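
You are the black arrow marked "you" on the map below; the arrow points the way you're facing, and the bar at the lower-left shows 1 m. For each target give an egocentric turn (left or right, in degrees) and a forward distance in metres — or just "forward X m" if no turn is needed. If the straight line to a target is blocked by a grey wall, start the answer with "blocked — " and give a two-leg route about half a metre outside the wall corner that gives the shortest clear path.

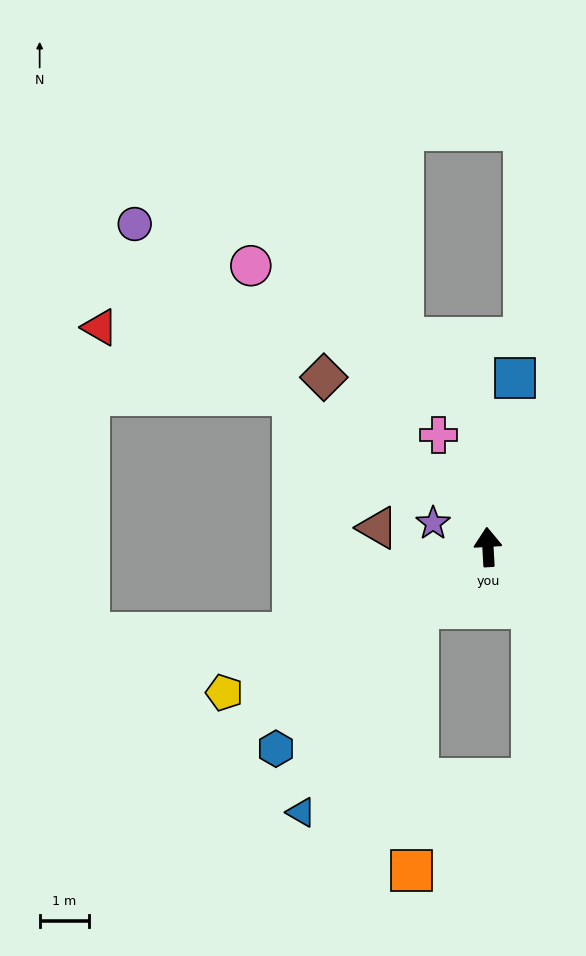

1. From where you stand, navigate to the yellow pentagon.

turn left 116°, forward 6.1 m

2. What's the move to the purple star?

turn left 63°, forward 1.2 m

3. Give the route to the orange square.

blocked — turn left 128°, forward 1.9 m, then turn left 47°, forward 5.3 m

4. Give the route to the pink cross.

turn left 20°, forward 2.5 m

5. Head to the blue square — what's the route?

turn right 12°, forward 3.5 m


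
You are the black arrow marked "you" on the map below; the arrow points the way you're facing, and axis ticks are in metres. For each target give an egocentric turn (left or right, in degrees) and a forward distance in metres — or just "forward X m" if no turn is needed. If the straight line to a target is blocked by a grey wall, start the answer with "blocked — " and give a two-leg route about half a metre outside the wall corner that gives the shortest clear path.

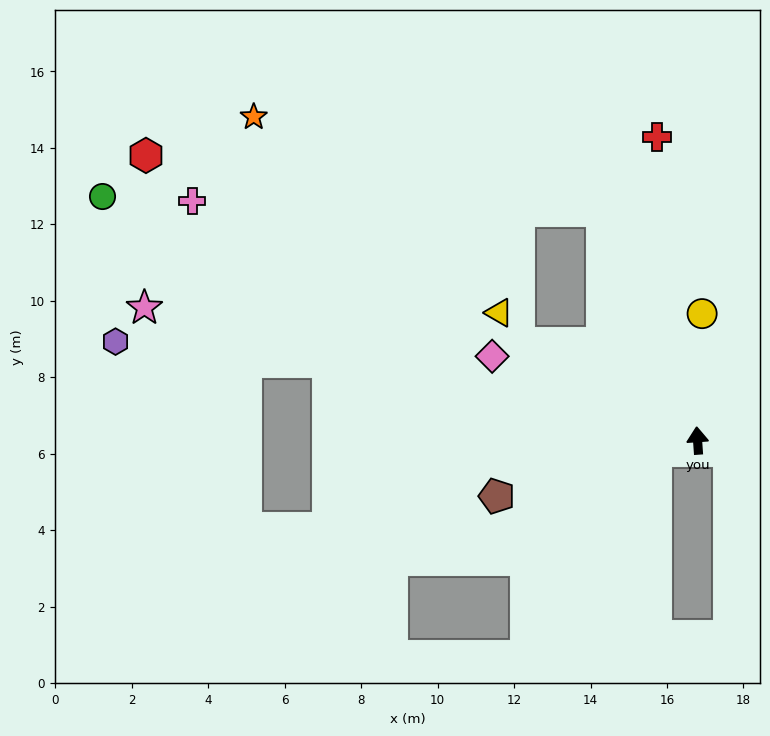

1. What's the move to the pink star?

turn left 73°, forward 14.9 m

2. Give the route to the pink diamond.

turn left 64°, forward 5.8 m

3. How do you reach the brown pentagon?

turn left 102°, forward 5.4 m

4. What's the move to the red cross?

turn left 4°, forward 8.0 m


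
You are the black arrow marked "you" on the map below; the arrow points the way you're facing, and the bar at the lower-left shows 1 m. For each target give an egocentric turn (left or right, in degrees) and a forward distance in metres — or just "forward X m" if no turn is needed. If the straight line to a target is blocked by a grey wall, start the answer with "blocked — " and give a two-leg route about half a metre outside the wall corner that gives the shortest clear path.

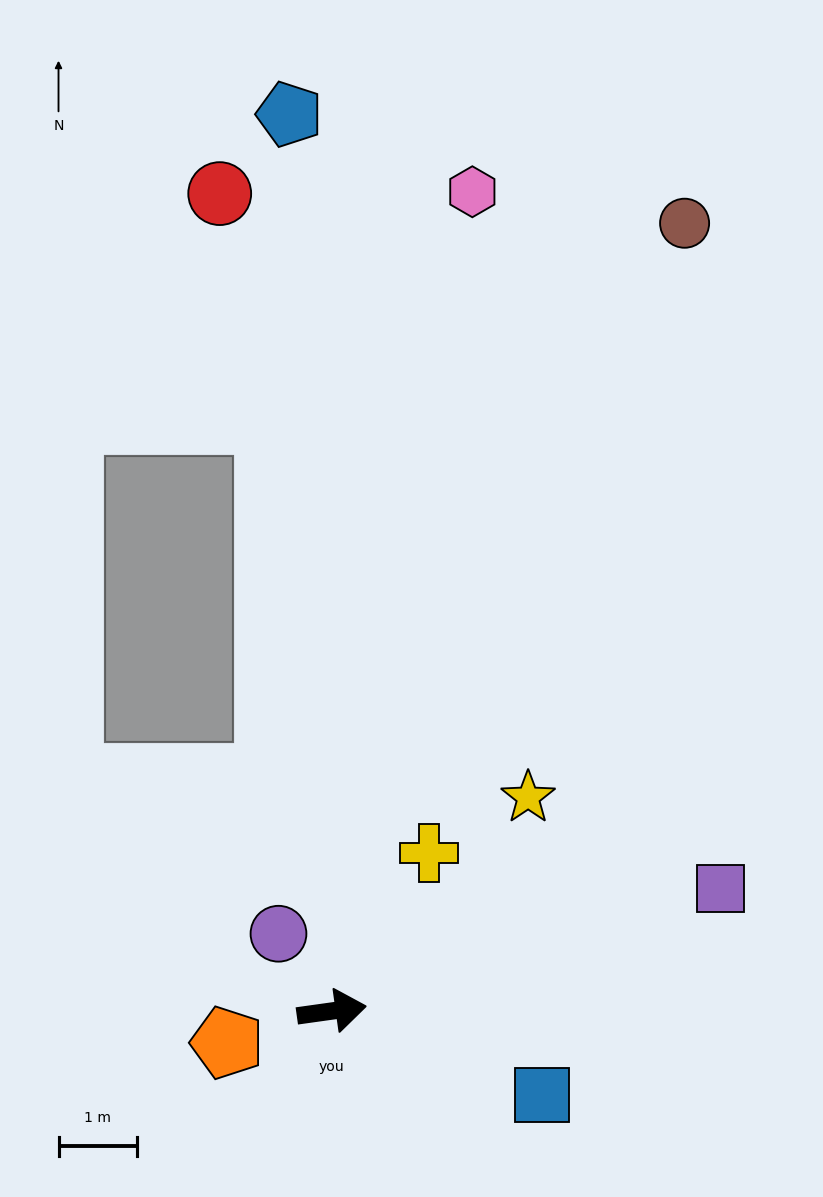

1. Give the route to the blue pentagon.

turn left 85°, forward 11.4 m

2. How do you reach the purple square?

turn left 9°, forward 5.2 m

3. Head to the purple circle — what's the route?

turn left 117°, forward 1.2 m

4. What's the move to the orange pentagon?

turn right 171°, forward 1.4 m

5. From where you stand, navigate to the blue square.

turn right 30°, forward 2.9 m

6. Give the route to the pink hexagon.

turn left 72°, forward 10.5 m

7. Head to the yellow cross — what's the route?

turn left 50°, forward 2.4 m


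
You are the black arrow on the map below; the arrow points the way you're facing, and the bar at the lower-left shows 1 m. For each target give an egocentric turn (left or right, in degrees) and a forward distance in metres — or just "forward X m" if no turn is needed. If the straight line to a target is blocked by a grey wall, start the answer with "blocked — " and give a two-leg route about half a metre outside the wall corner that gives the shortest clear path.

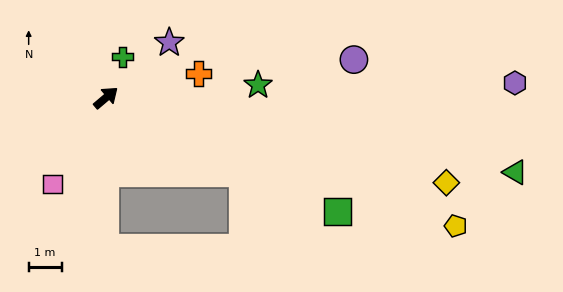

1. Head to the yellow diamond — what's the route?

turn right 54°, forward 10.6 m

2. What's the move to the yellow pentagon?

turn right 60°, forward 11.3 m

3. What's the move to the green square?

turn right 66°, forward 7.8 m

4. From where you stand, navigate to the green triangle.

turn right 51°, forward 12.6 m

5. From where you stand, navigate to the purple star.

forward 2.5 m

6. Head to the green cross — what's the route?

turn left 28°, forward 1.3 m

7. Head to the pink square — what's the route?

turn right 162°, forward 3.1 m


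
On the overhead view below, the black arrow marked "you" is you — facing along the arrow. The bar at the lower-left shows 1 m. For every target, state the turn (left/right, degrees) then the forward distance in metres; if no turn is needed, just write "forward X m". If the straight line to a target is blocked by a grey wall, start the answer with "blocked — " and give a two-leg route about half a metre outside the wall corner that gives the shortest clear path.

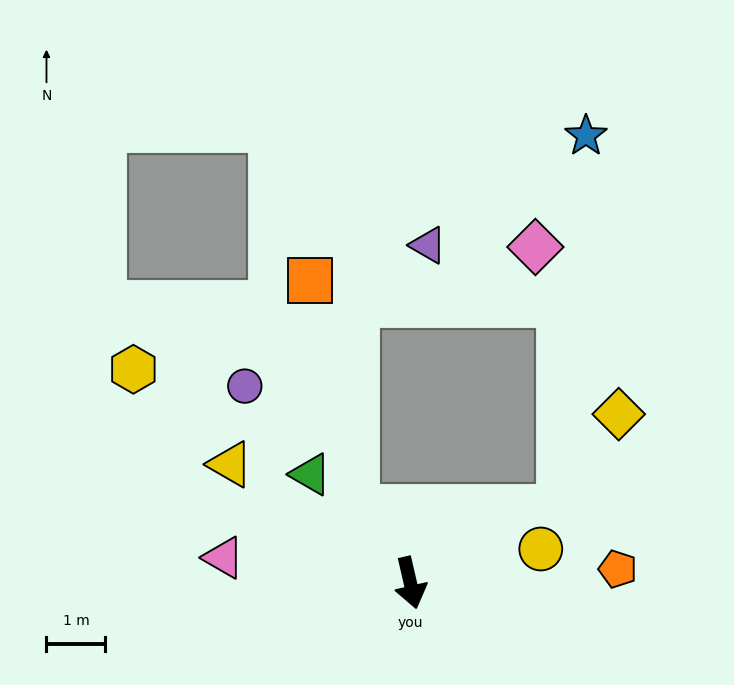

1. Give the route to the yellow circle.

turn left 92°, forward 2.3 m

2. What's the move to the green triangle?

turn right 150°, forward 2.5 m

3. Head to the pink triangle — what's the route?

turn right 111°, forward 3.2 m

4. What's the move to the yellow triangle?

turn right 136°, forward 3.7 m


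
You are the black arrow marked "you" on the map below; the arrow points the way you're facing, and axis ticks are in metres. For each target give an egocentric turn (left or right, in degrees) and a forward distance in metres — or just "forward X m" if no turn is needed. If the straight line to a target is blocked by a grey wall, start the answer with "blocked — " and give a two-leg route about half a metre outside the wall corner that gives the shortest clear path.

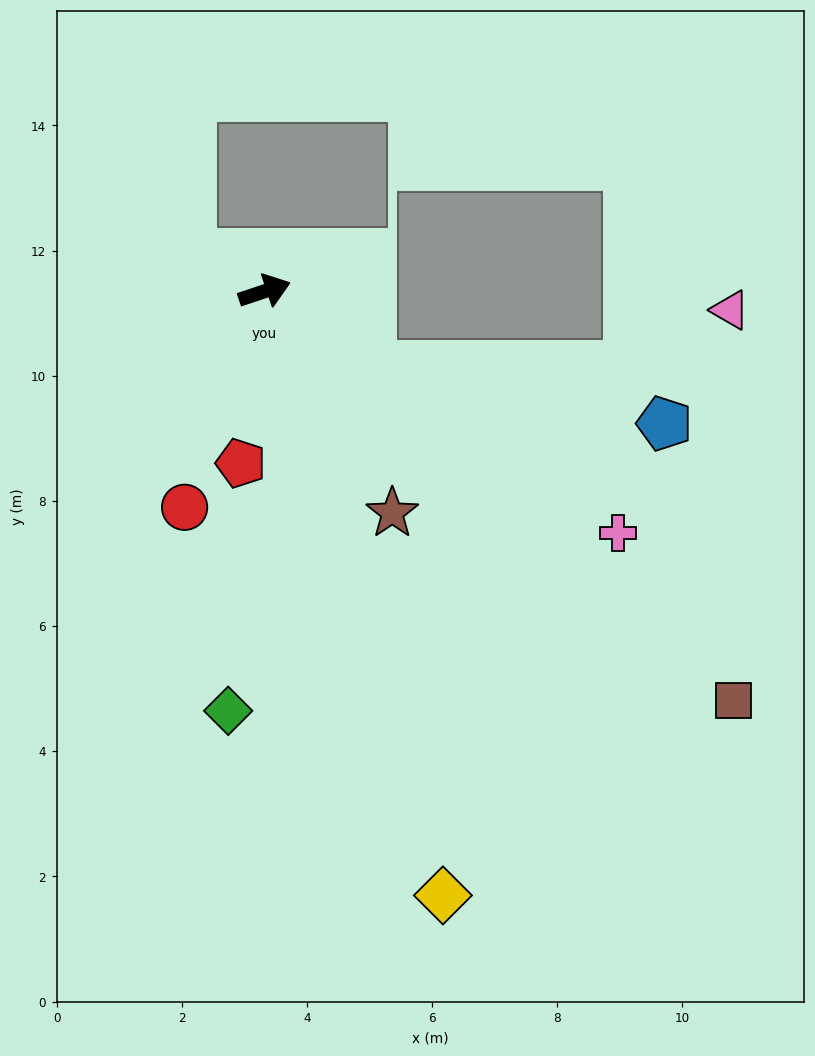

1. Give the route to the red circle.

turn right 129°, forward 3.7 m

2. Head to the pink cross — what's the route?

turn right 53°, forward 6.8 m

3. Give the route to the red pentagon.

turn right 116°, forward 2.8 m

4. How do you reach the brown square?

turn right 60°, forward 9.9 m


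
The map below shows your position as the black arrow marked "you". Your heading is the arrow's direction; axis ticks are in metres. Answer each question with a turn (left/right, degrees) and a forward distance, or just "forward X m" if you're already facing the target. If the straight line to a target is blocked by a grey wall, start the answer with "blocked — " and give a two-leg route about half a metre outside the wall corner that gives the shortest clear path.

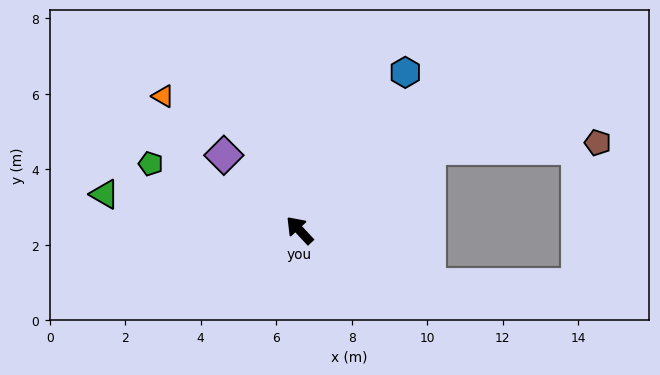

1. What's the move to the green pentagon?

turn left 23°, forward 4.3 m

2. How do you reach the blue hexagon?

turn right 77°, forward 5.0 m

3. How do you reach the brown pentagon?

blocked — turn right 101°, forward 4.1 m, then turn right 30°, forward 4.5 m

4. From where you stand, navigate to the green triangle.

turn left 37°, forward 5.3 m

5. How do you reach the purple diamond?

turn left 2°, forward 2.8 m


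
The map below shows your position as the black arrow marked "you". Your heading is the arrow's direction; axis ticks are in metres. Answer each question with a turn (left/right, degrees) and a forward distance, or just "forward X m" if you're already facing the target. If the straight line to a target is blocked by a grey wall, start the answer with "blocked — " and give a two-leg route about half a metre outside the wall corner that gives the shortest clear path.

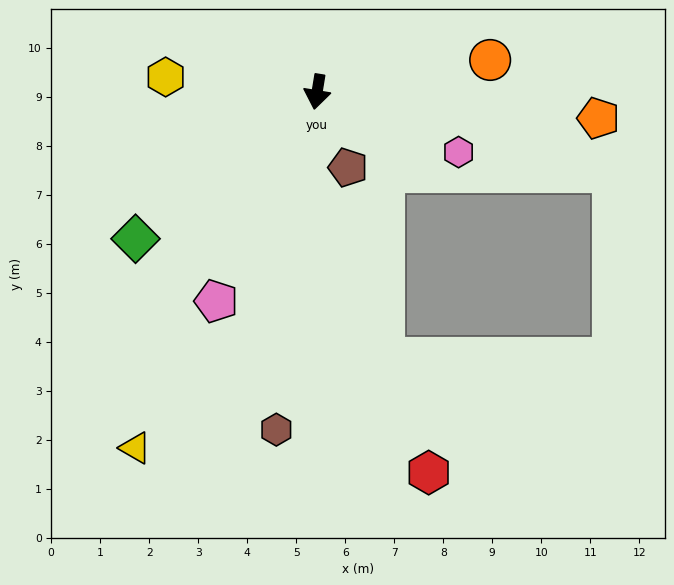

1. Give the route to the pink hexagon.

turn left 76°, forward 3.1 m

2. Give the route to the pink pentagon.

turn right 16°, forward 4.7 m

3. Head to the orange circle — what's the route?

turn left 110°, forward 3.6 m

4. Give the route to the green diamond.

turn right 42°, forward 4.8 m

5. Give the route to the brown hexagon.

turn left 2°, forward 6.9 m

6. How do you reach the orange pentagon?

turn left 94°, forward 5.8 m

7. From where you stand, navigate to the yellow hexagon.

turn right 86°, forward 3.1 m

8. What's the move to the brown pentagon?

turn left 31°, forward 1.7 m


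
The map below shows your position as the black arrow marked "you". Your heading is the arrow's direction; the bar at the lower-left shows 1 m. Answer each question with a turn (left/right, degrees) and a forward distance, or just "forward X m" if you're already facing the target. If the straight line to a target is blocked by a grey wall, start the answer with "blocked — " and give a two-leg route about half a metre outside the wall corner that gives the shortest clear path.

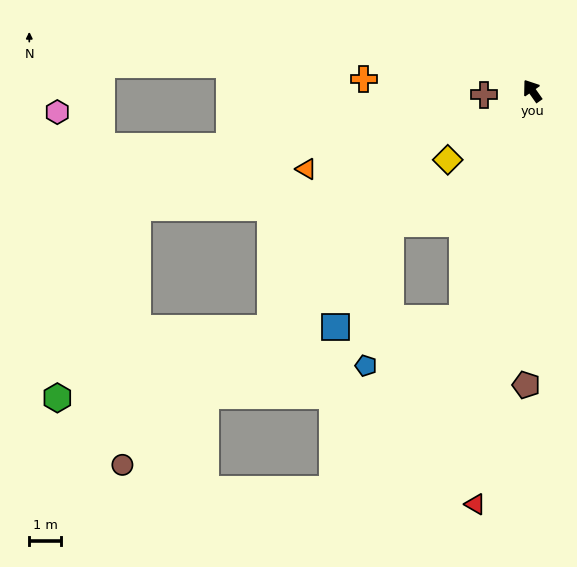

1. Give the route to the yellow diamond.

turn left 94°, forward 3.5 m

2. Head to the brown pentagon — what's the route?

turn left 144°, forward 9.3 m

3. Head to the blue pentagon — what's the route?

blocked — turn left 128°, forward 7.5 m, then turn right 47°, forward 3.4 m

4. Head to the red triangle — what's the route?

turn left 137°, forward 13.2 m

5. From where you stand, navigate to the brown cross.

turn left 59°, forward 1.5 m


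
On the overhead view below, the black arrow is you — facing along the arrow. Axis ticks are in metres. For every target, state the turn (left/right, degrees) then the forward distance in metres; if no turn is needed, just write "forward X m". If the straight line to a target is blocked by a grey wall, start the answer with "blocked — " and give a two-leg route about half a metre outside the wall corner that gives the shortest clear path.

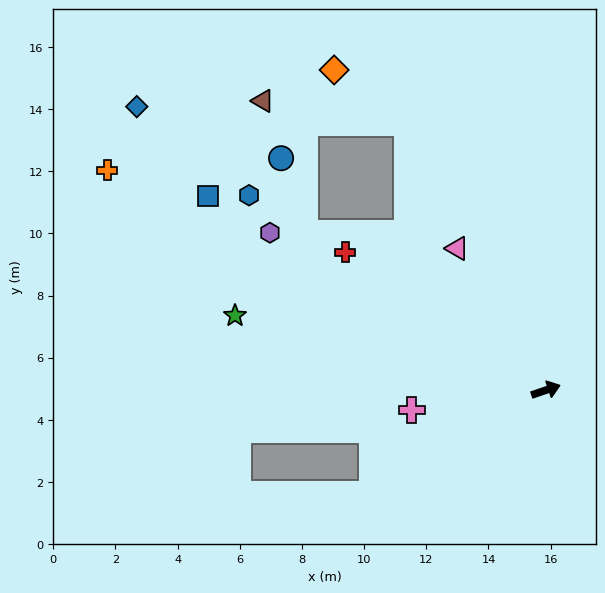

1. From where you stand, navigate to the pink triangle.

turn left 103°, forward 5.4 m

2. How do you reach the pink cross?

turn left 170°, forward 4.4 m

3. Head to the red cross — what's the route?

turn left 127°, forward 7.8 m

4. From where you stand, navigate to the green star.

turn left 148°, forward 10.3 m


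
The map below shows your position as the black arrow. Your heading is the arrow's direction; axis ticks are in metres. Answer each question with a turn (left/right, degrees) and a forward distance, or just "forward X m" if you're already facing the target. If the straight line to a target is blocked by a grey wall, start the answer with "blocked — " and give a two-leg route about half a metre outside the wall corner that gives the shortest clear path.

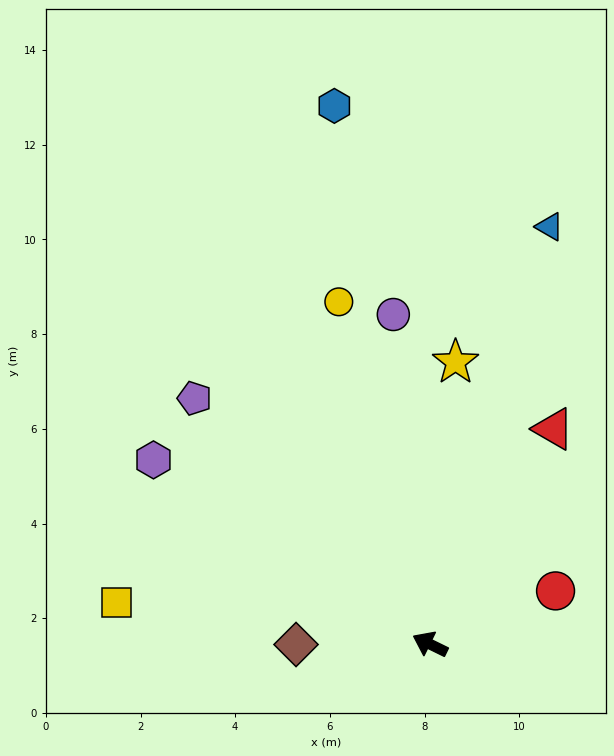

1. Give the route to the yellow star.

turn right 69°, forward 6.0 m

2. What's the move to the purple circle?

turn right 58°, forward 7.0 m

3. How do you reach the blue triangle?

turn right 80°, forward 9.2 m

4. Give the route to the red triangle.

turn right 94°, forward 5.2 m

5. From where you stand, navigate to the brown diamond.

turn left 26°, forward 2.8 m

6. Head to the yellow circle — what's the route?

turn right 49°, forward 7.5 m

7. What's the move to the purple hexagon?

turn right 8°, forward 7.0 m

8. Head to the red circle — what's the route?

turn right 131°, forward 2.9 m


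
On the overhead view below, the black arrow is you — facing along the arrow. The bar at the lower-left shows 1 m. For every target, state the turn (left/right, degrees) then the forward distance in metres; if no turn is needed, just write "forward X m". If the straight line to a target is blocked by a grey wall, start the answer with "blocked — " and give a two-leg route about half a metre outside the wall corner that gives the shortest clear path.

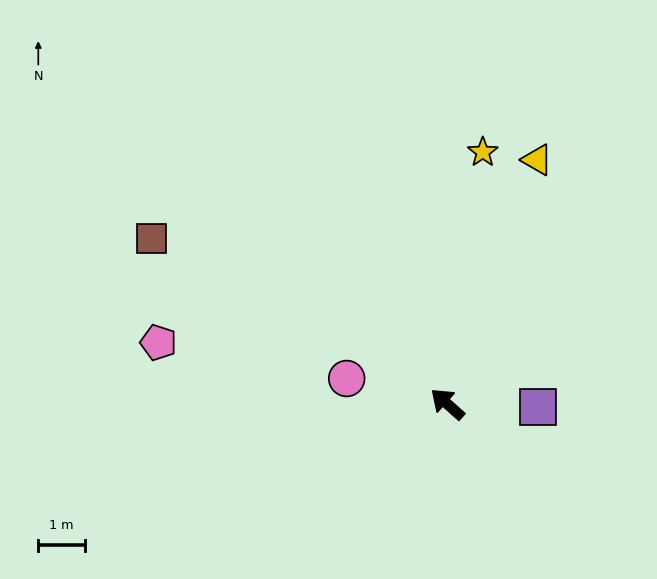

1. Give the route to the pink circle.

turn left 28°, forward 2.2 m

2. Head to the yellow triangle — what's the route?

turn right 68°, forward 5.6 m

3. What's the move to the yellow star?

turn right 56°, forward 5.4 m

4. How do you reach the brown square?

turn left 12°, forward 7.3 m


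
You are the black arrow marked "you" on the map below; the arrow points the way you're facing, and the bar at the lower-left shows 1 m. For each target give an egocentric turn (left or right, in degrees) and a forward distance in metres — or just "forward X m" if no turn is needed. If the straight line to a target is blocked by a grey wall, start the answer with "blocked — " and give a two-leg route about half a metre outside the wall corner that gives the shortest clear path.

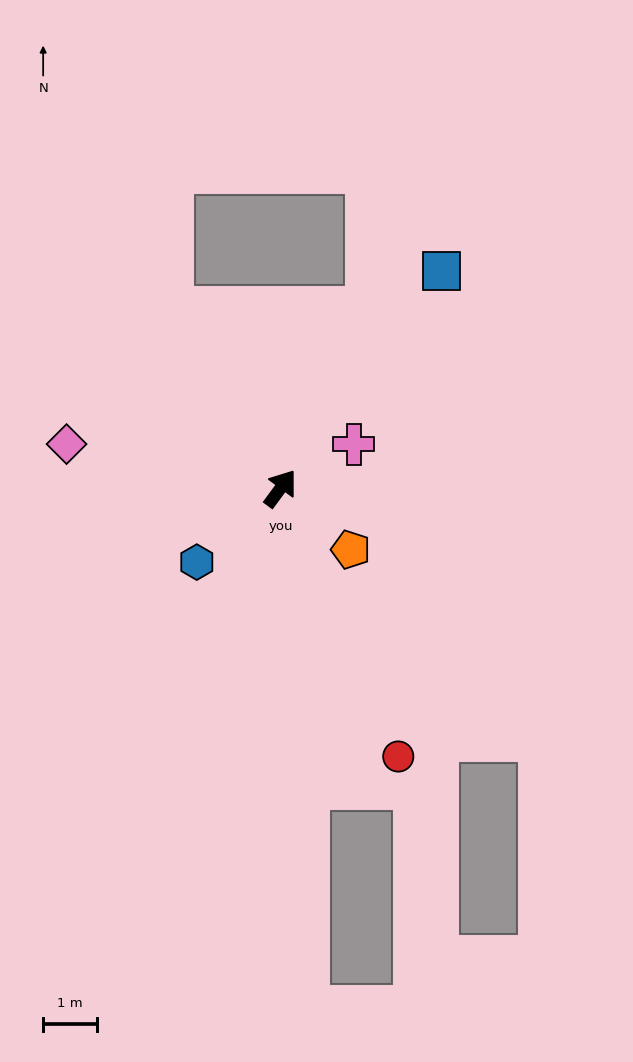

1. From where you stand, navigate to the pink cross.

turn right 22°, forward 1.6 m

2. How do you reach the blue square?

forward 5.0 m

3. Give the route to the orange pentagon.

turn right 95°, forward 1.7 m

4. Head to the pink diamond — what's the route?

turn left 115°, forward 4.0 m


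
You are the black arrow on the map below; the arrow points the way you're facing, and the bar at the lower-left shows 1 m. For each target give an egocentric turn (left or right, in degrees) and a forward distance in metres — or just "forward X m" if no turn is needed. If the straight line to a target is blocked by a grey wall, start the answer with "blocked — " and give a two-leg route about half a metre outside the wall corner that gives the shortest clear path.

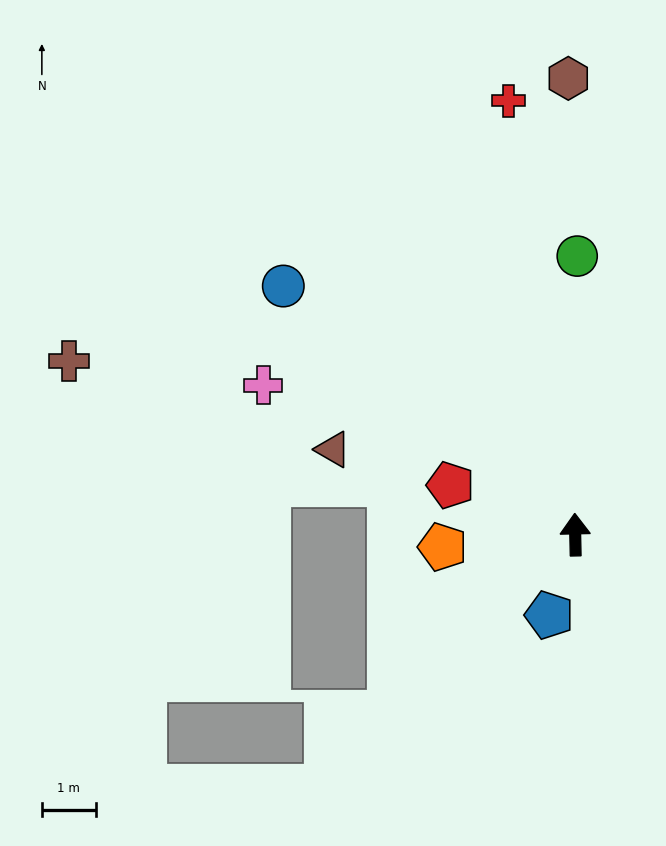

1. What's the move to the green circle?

forward 5.2 m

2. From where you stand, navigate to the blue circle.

turn left 48°, forward 7.1 m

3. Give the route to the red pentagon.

turn left 67°, forward 2.5 m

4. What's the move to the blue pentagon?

turn left 161°, forward 1.6 m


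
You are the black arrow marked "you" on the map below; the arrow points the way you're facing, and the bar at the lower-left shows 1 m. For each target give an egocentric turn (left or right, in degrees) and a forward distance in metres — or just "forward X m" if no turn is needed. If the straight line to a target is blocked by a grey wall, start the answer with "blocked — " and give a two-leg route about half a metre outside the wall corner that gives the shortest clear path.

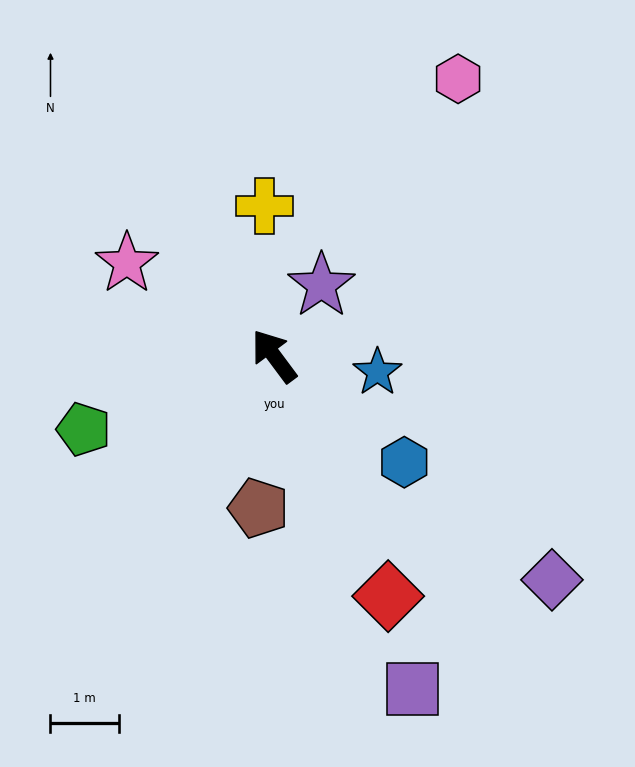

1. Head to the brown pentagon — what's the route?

turn left 138°, forward 2.2 m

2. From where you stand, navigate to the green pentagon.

turn left 74°, forward 3.0 m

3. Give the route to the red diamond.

turn left 169°, forward 3.9 m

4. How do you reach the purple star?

turn right 71°, forward 1.2 m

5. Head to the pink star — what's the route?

turn left 21°, forward 2.5 m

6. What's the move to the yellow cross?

turn right 33°, forward 2.2 m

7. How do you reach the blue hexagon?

turn right 166°, forward 2.5 m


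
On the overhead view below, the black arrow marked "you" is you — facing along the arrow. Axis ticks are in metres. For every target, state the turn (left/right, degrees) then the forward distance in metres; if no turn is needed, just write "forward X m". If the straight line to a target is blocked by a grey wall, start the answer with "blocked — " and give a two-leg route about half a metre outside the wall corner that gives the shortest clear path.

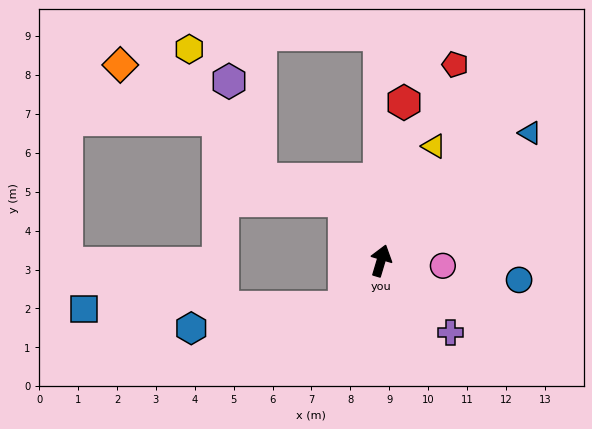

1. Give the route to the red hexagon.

turn left 8°, forward 4.1 m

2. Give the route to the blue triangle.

turn right 33°, forward 5.0 m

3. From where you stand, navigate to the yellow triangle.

turn right 8°, forward 3.2 m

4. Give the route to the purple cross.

turn right 119°, forward 2.6 m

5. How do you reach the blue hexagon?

blocked — turn left 159°, forward 1.5 m, then turn right 45°, forward 4.0 m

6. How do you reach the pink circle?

turn right 78°, forward 1.6 m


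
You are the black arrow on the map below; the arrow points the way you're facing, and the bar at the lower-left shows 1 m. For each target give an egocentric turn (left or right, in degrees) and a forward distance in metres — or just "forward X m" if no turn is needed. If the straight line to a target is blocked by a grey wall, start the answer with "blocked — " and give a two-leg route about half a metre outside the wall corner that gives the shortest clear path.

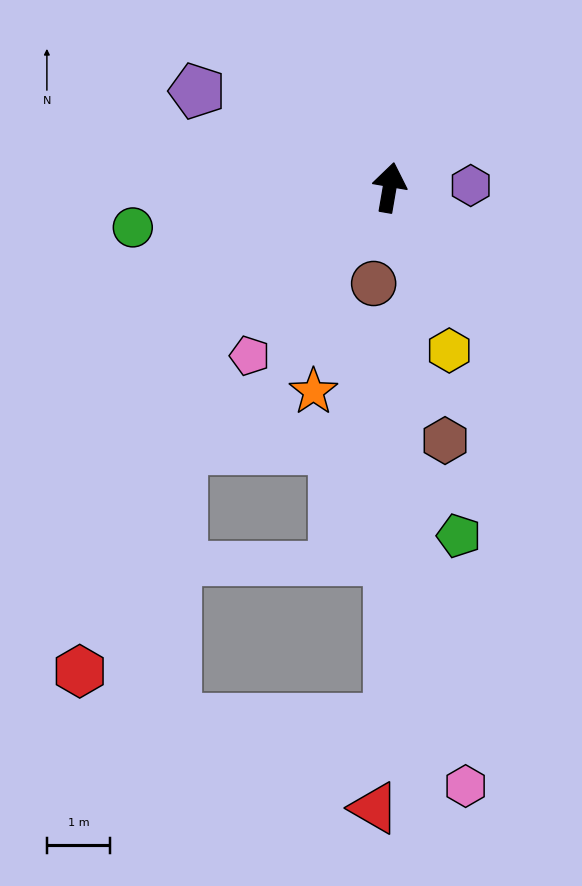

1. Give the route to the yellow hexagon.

turn right 150°, forward 2.7 m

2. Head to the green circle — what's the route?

turn left 109°, forward 4.1 m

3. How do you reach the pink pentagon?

turn left 150°, forward 3.5 m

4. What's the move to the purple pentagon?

turn left 73°, forward 3.4 m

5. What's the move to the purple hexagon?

turn right 79°, forward 1.3 m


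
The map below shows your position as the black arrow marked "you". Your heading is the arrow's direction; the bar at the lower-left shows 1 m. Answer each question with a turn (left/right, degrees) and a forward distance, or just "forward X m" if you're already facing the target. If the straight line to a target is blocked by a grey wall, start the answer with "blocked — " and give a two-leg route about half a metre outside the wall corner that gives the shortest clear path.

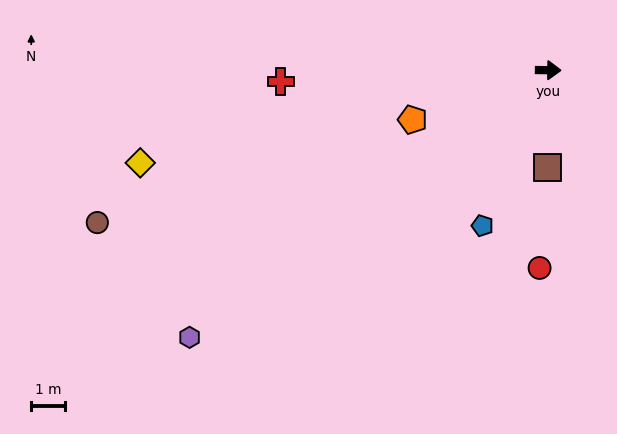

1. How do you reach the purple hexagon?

turn right 143°, forward 13.3 m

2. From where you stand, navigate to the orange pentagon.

turn right 159°, forward 4.3 m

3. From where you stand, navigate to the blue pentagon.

turn right 112°, forward 5.0 m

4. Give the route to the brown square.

turn right 90°, forward 2.9 m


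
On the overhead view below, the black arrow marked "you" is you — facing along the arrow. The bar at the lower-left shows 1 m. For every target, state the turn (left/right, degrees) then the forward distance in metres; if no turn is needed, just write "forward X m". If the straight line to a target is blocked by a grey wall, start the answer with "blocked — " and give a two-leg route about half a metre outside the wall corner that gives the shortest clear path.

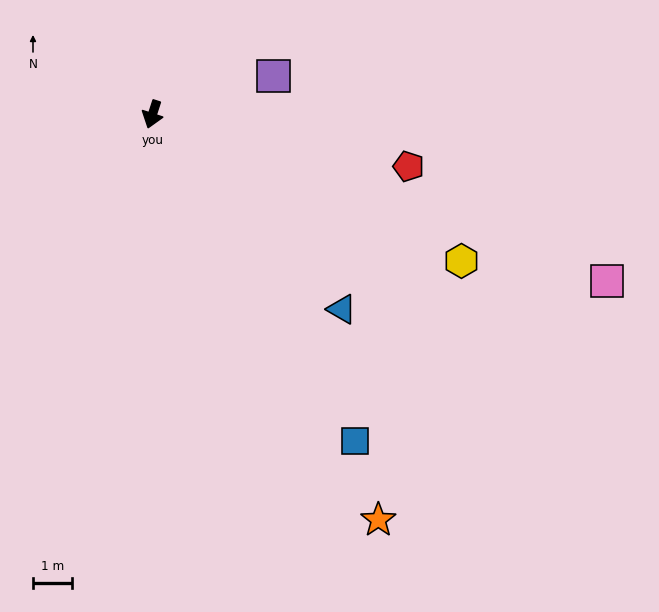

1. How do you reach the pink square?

turn left 88°, forward 12.4 m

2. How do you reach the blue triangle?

turn left 62°, forward 7.0 m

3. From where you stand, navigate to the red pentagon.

turn left 96°, forward 6.7 m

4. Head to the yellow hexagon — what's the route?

turn left 83°, forward 8.8 m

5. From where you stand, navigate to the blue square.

turn left 50°, forward 9.9 m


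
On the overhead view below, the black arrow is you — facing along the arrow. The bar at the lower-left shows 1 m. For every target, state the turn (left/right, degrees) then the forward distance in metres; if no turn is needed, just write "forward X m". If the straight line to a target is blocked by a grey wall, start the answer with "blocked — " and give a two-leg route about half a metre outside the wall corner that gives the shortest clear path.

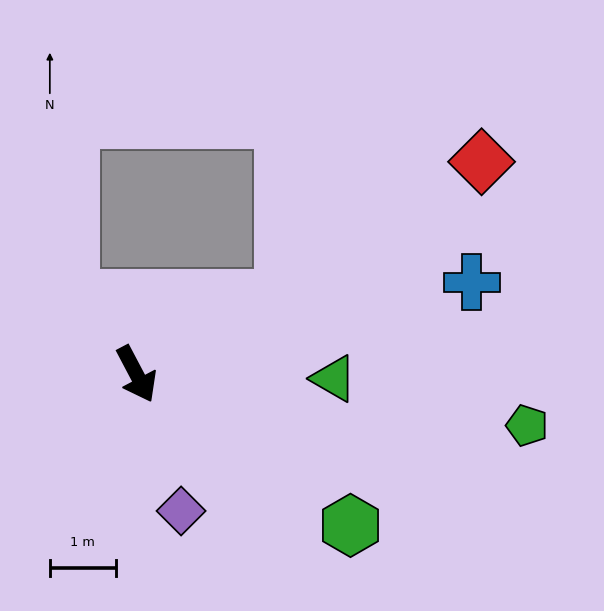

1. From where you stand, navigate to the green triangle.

turn left 61°, forward 3.0 m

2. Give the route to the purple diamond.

turn right 10°, forward 2.2 m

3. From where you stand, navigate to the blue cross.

turn left 78°, forward 5.3 m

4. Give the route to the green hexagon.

turn left 27°, forward 4.0 m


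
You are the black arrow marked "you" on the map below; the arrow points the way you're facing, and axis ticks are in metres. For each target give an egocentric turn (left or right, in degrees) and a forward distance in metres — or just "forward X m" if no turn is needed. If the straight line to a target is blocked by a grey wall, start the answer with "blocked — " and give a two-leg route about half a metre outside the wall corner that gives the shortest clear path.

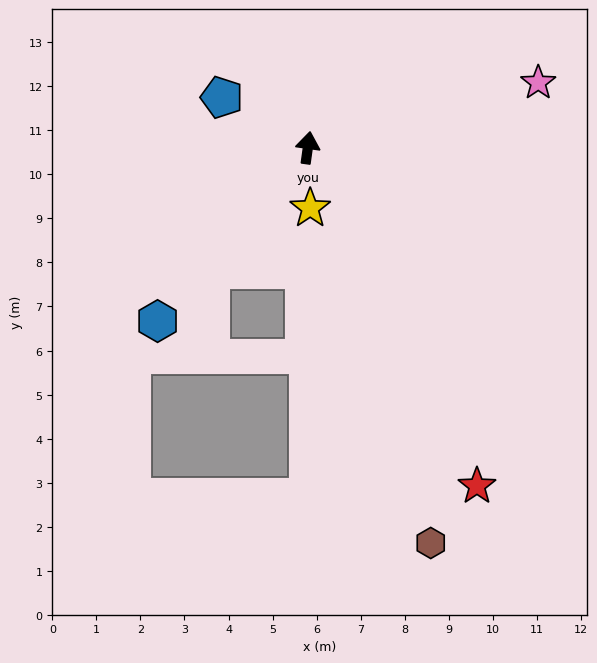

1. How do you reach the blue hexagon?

turn left 147°, forward 5.2 m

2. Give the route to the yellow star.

turn right 170°, forward 1.4 m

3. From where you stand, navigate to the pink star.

turn right 66°, forward 5.4 m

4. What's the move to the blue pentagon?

turn left 68°, forward 2.3 m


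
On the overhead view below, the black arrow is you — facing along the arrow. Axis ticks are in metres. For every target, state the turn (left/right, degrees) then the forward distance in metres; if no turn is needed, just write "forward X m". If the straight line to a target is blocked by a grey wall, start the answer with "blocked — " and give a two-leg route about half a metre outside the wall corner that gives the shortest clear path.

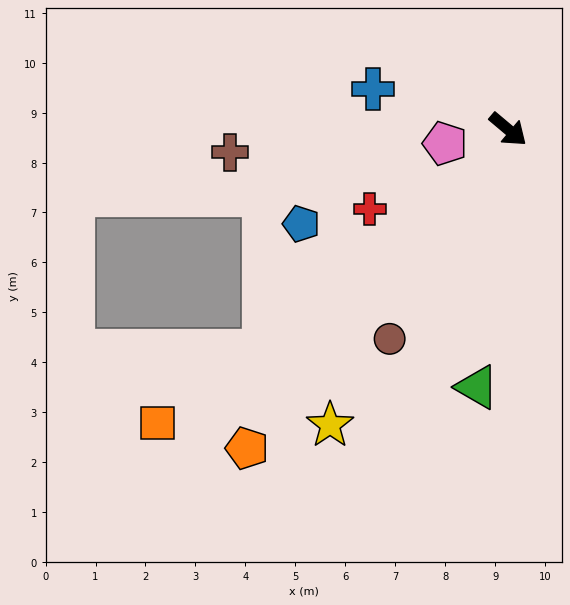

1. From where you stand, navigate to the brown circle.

turn right 79°, forward 4.8 m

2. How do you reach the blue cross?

turn right 157°, forward 2.8 m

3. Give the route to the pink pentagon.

turn right 127°, forward 1.3 m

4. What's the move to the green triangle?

turn right 57°, forward 5.2 m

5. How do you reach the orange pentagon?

turn right 89°, forward 8.2 m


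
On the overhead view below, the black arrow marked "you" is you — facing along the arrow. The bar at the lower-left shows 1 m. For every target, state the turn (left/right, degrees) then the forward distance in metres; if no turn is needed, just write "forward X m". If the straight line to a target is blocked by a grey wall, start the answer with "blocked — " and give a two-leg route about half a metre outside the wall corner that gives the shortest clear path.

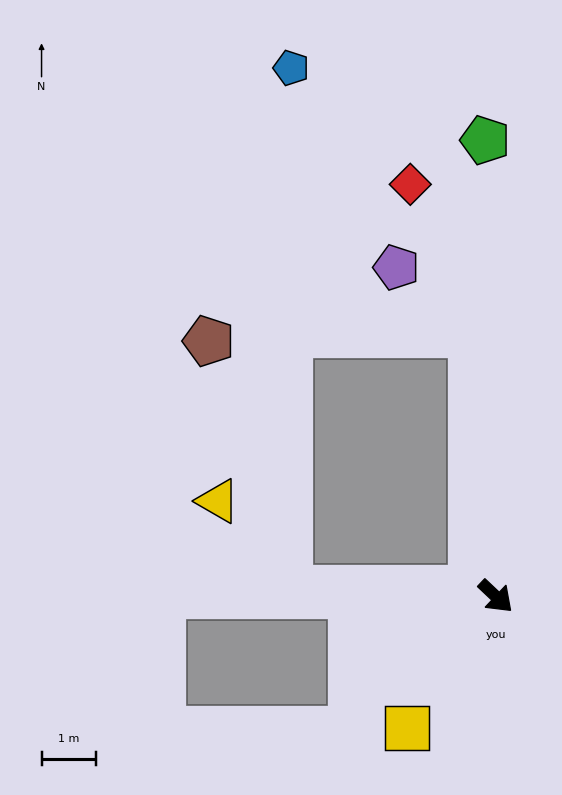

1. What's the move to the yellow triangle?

blocked — turn right 139°, forward 3.8 m, then turn right 49°, forward 2.1 m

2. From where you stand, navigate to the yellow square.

turn right 81°, forward 2.9 m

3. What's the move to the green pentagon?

turn left 135°, forward 8.4 m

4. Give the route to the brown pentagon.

blocked — turn right 139°, forward 3.8 m, then turn right 70°, forward 4.8 m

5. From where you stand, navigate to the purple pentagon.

blocked — turn left 139°, forward 4.8 m, then turn left 43°, forward 1.9 m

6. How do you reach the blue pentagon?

blocked — turn right 139°, forward 3.8 m, then turn right 88°, forward 9.6 m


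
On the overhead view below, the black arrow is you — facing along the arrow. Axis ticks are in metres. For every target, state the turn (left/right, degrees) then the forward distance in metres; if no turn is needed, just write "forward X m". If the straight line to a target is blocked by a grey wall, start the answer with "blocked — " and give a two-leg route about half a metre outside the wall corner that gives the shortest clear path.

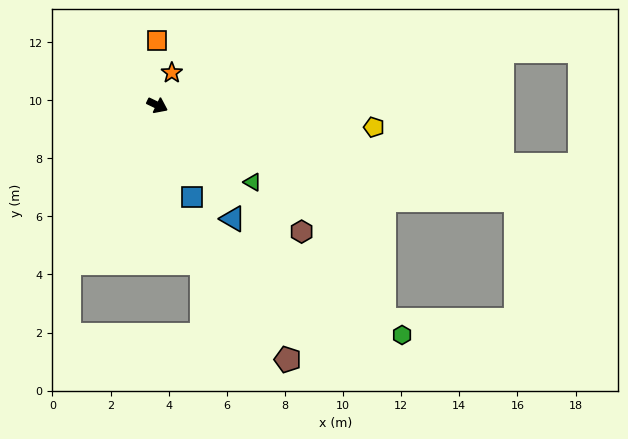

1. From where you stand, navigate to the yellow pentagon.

turn left 20°, forward 7.5 m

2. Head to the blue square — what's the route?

turn right 43°, forward 3.4 m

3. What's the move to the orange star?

turn left 92°, forward 1.2 m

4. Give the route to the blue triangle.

turn right 31°, forward 4.7 m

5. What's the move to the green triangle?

turn right 13°, forward 4.2 m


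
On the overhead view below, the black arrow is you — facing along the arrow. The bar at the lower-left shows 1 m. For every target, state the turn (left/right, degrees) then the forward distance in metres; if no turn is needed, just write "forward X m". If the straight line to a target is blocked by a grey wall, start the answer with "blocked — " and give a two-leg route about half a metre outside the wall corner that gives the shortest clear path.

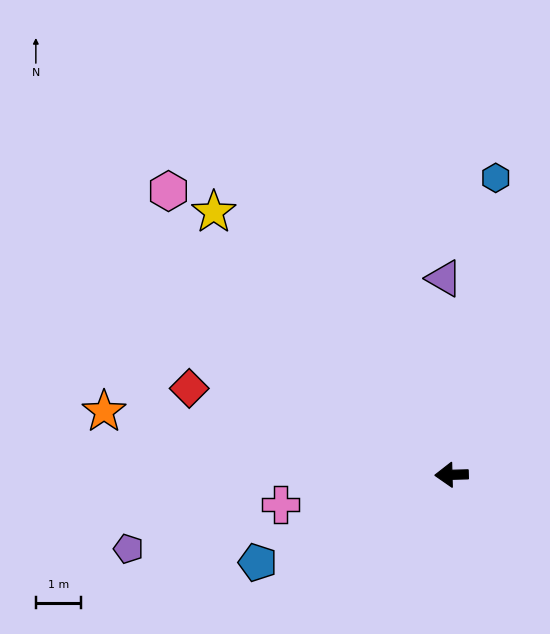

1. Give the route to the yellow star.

turn right 49°, forward 7.9 m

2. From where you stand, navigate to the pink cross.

turn left 8°, forward 3.9 m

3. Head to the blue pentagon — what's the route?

turn left 23°, forward 4.7 m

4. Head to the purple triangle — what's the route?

turn right 89°, forward 4.4 m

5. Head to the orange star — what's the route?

turn right 12°, forward 7.8 m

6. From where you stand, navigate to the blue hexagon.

turn right 100°, forward 6.7 m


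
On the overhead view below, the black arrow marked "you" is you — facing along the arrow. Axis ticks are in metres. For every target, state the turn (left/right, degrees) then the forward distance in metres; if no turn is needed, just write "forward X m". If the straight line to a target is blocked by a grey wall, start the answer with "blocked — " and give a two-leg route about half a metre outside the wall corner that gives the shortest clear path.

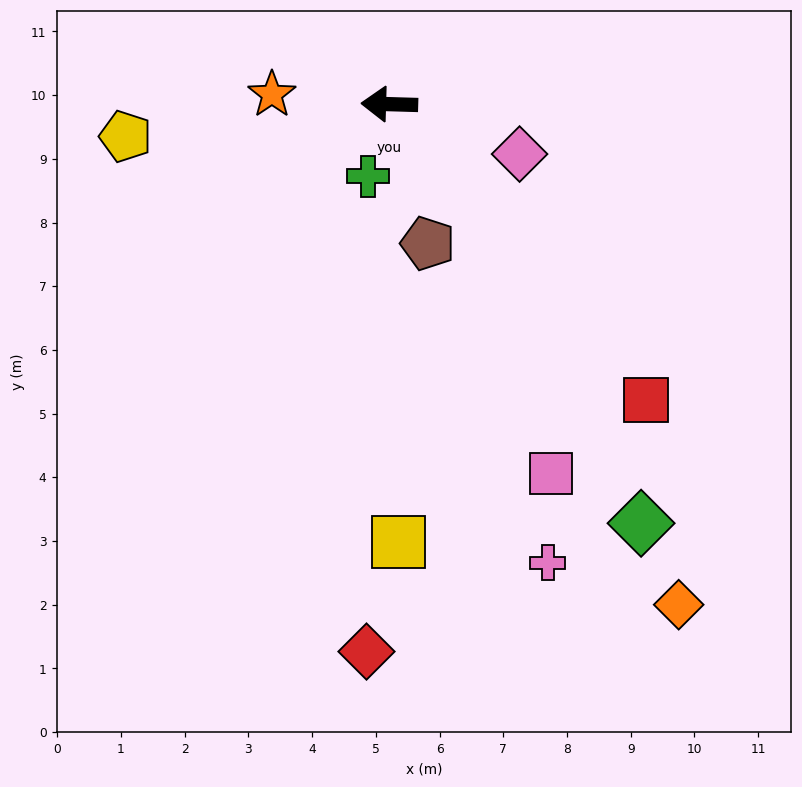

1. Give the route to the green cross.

turn left 75°, forward 1.2 m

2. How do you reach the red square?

turn left 133°, forward 6.2 m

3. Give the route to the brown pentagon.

turn left 107°, forward 2.3 m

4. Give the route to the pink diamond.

turn left 161°, forward 2.2 m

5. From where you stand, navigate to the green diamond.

turn left 123°, forward 7.7 m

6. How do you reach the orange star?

turn right 3°, forward 1.8 m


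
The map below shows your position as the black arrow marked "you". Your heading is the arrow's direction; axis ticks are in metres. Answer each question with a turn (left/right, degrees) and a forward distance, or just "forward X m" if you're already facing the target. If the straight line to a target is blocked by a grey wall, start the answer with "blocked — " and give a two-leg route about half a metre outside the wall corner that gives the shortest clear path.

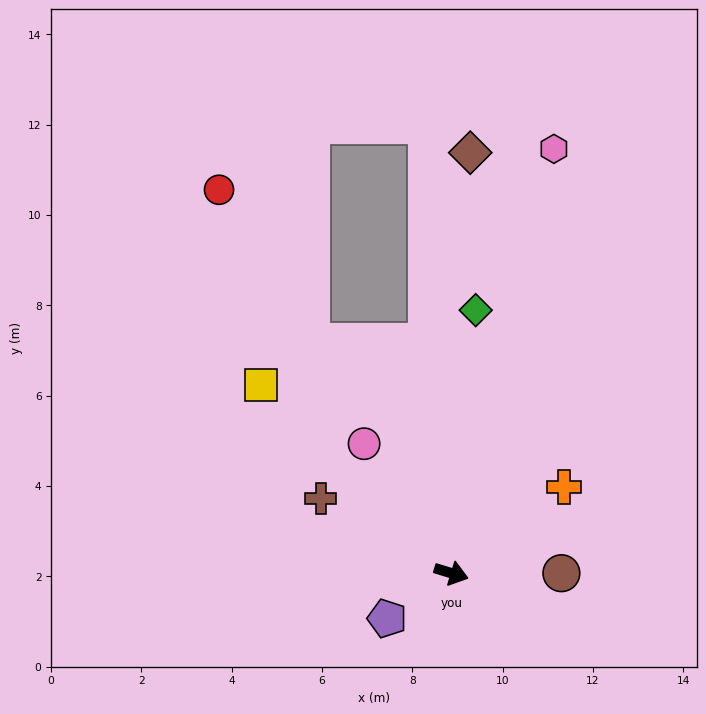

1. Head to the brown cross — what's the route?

turn left 167°, forward 3.3 m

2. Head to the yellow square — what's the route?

turn left 152°, forward 5.9 m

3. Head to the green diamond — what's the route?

turn left 102°, forward 5.8 m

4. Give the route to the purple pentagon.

turn right 128°, forward 1.7 m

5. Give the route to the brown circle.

turn left 17°, forward 2.4 m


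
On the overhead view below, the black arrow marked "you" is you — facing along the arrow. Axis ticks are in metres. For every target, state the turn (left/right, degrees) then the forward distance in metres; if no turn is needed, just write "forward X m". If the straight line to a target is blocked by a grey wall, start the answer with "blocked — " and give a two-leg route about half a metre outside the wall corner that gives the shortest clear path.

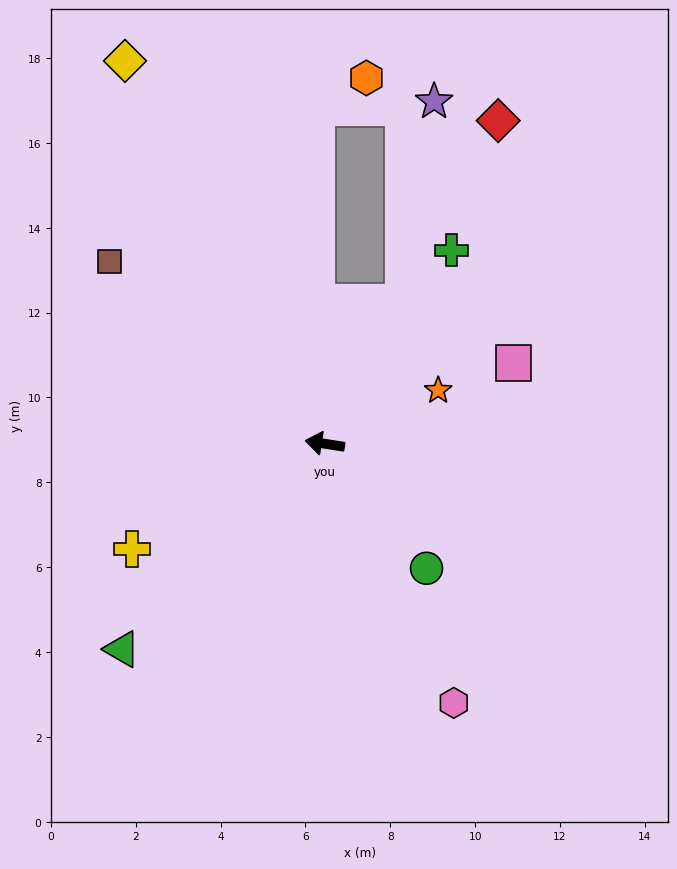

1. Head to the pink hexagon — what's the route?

turn left 125°, forward 6.8 m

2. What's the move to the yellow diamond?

turn right 53°, forward 10.2 m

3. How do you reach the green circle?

turn left 138°, forward 3.8 m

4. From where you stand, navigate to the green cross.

turn right 114°, forward 5.5 m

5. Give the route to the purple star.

blocked — turn right 110°, forward 3.8 m, then turn left 20°, forward 4.8 m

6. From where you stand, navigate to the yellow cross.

turn left 38°, forward 5.2 m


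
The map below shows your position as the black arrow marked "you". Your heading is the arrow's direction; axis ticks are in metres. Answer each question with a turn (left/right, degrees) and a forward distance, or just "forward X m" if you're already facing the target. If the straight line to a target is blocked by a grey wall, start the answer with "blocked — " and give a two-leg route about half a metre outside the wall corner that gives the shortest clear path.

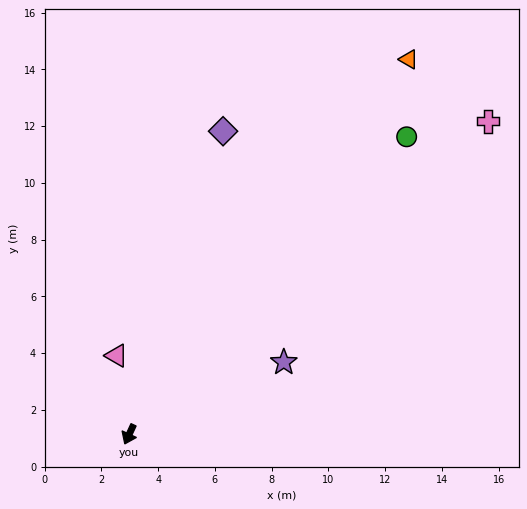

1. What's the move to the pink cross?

turn left 156°, forward 16.8 m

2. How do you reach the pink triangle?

turn right 146°, forward 2.8 m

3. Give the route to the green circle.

turn left 162°, forward 14.3 m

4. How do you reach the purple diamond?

turn right 173°, forward 11.2 m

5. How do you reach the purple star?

turn left 140°, forward 6.0 m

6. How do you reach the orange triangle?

turn left 168°, forward 16.5 m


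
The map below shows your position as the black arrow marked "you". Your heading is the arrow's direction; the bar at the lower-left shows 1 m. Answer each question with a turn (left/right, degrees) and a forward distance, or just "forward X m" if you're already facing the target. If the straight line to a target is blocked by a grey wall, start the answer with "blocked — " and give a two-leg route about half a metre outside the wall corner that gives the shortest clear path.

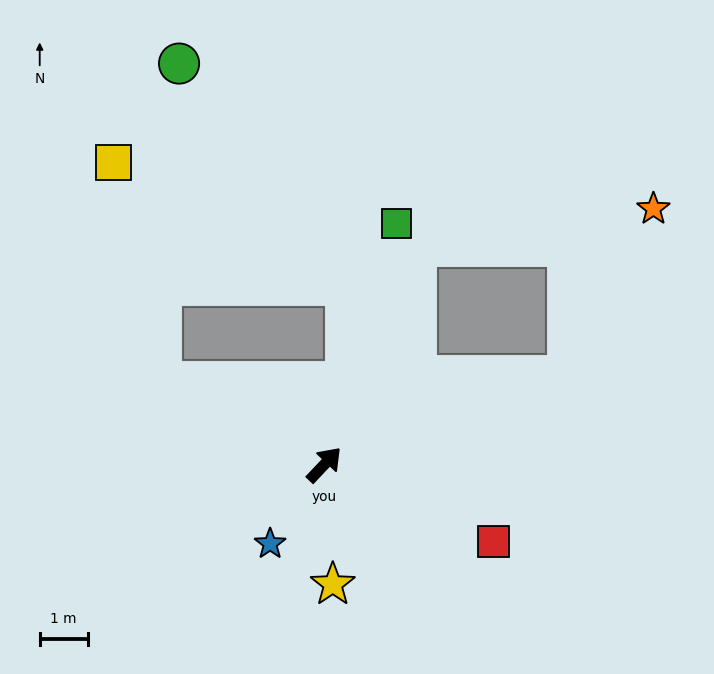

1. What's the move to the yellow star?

turn right 133°, forward 2.5 m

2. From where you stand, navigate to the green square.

turn left 27°, forward 5.3 m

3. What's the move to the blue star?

turn right 171°, forward 2.0 m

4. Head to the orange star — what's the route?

blocked — turn right 26°, forward 5.4 m, then turn left 42°, forward 3.9 m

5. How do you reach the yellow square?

blocked — turn left 106°, forward 3.8 m, then turn right 50°, forward 4.7 m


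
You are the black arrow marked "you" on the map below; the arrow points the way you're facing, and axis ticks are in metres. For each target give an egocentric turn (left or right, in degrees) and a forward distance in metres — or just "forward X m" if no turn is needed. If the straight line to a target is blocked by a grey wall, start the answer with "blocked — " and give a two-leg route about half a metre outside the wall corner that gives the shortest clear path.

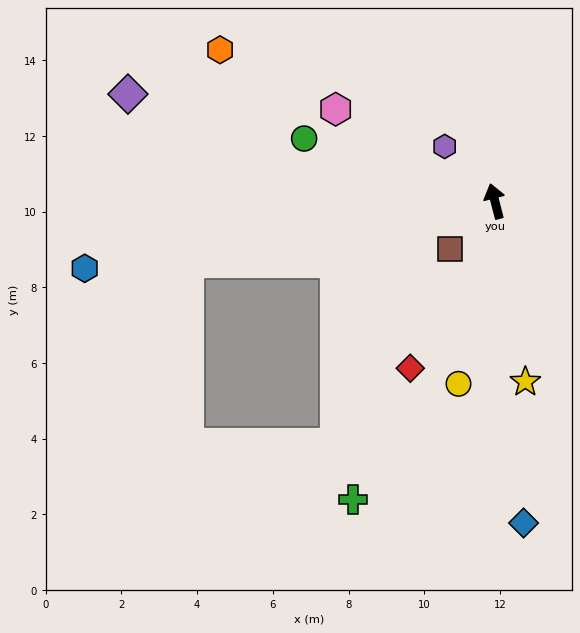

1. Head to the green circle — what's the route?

turn left 57°, forward 5.3 m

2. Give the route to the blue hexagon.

turn left 85°, forward 11.0 m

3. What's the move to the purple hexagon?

turn left 28°, forward 2.0 m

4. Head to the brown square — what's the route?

turn left 122°, forward 1.7 m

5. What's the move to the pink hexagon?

turn left 45°, forward 4.9 m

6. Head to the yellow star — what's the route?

turn left 175°, forward 4.8 m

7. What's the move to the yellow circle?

turn left 154°, forward 4.9 m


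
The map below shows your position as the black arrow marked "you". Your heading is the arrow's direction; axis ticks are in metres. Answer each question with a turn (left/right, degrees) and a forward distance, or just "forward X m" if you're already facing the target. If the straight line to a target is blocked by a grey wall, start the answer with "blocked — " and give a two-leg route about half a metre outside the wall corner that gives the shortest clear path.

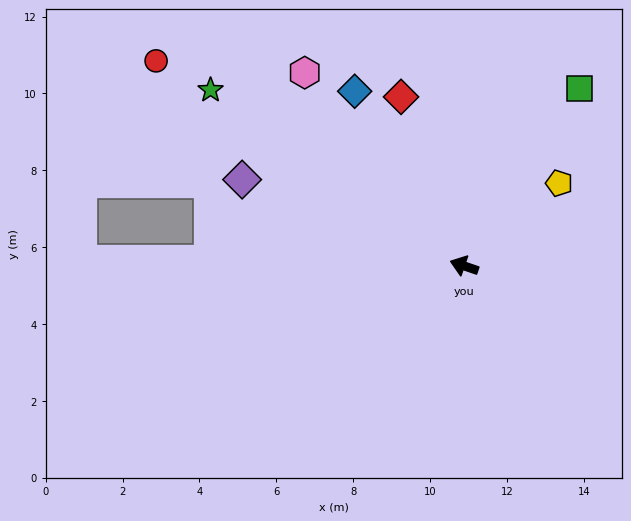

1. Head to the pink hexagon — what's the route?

turn right 32°, forward 6.5 m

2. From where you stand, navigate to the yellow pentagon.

turn right 120°, forward 3.3 m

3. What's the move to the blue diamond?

turn right 39°, forward 5.4 m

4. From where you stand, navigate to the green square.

turn right 104°, forward 5.5 m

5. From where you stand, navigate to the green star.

turn right 16°, forward 8.0 m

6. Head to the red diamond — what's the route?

turn right 51°, forward 4.7 m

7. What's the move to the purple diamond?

turn right 2°, forward 6.2 m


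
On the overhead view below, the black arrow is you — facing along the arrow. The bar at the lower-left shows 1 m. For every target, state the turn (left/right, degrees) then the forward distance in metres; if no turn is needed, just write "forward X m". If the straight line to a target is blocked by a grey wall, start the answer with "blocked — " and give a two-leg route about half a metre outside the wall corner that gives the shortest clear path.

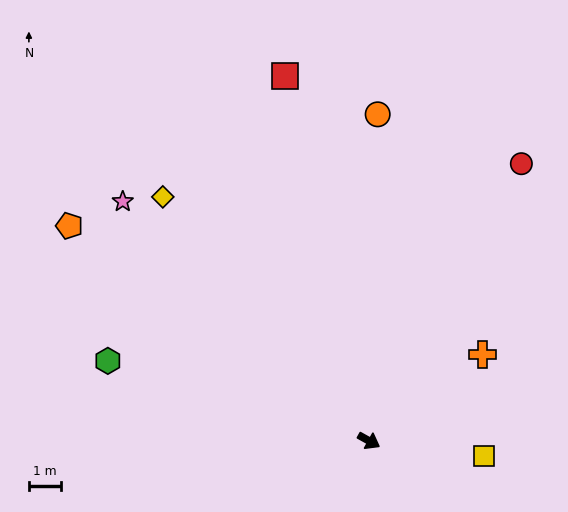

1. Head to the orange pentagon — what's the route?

turn left 173°, forward 11.6 m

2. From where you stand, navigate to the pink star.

turn left 165°, forward 10.8 m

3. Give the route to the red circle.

turn left 90°, forward 10.0 m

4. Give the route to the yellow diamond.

turn left 159°, forward 10.1 m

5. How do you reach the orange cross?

turn left 67°, forward 4.5 m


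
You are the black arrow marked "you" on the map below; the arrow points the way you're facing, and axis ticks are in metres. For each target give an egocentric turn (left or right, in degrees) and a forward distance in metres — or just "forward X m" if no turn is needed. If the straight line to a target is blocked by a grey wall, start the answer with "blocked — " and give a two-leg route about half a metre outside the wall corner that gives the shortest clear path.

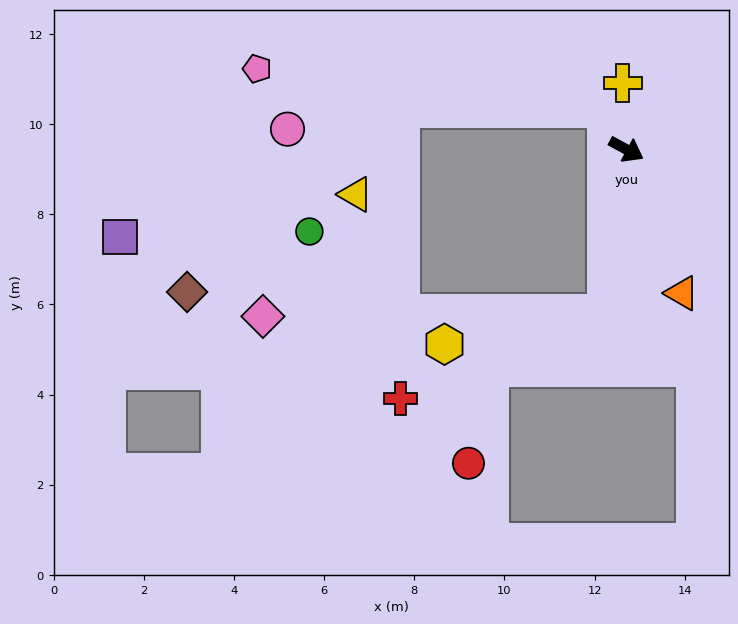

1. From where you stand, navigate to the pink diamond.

blocked — turn right 68°, forward 3.7 m, then turn right 83°, forward 7.6 m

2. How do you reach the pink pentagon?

blocked — turn left 145°, forward 1.0 m, then turn left 57°, forward 7.8 m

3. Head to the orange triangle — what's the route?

turn right 40°, forward 3.4 m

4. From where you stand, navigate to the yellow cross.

turn left 122°, forward 1.5 m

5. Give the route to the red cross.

blocked — turn right 68°, forward 3.7 m, then turn right 61°, forward 5.0 m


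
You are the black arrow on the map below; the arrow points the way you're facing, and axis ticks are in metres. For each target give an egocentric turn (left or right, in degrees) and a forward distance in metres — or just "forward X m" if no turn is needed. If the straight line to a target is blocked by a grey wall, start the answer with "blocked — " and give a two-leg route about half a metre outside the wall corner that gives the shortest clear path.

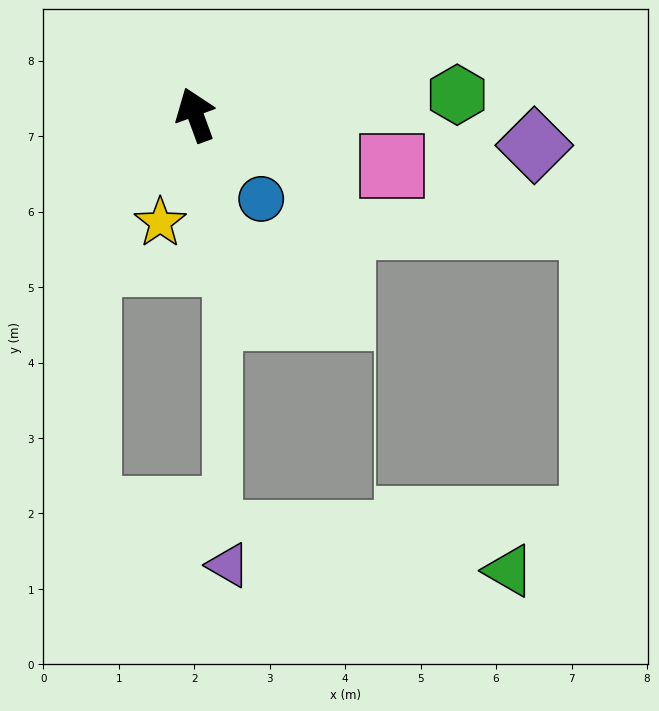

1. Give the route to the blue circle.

turn right 162°, forward 1.4 m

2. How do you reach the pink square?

turn right 125°, forward 2.7 m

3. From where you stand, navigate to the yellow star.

turn left 142°, forward 1.5 m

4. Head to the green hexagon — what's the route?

turn right 106°, forward 3.5 m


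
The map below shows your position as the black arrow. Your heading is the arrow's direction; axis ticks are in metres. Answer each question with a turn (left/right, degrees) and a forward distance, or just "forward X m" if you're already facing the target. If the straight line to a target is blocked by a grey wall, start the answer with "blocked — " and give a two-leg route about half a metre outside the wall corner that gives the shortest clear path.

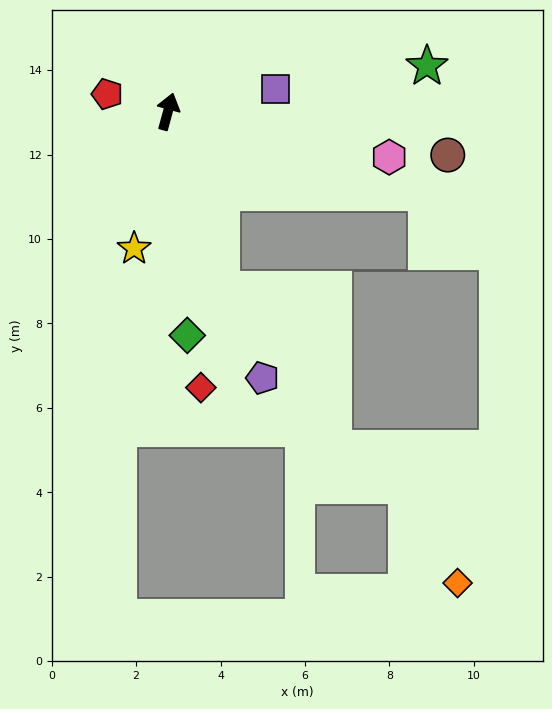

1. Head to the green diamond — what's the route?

turn right 160°, forward 5.3 m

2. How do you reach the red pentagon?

turn left 89°, forward 1.5 m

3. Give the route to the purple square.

turn right 63°, forward 2.6 m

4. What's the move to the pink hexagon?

turn right 86°, forward 5.4 m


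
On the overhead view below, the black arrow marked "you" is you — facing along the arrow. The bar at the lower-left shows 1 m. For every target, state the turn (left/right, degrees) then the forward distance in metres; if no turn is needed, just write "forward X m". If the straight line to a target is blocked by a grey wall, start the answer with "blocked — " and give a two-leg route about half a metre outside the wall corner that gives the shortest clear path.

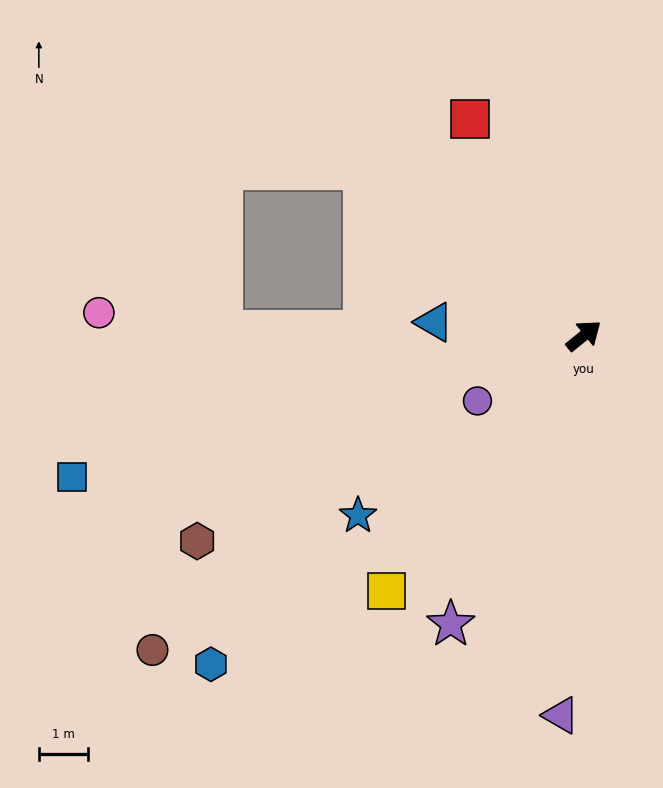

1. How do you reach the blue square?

turn left 156°, forward 10.8 m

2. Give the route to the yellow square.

turn right 167°, forward 6.6 m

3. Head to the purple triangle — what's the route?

turn right 132°, forward 7.8 m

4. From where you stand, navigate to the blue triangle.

turn left 136°, forward 3.1 m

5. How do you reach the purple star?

turn right 154°, forward 6.5 m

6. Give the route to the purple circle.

turn left 173°, forward 2.5 m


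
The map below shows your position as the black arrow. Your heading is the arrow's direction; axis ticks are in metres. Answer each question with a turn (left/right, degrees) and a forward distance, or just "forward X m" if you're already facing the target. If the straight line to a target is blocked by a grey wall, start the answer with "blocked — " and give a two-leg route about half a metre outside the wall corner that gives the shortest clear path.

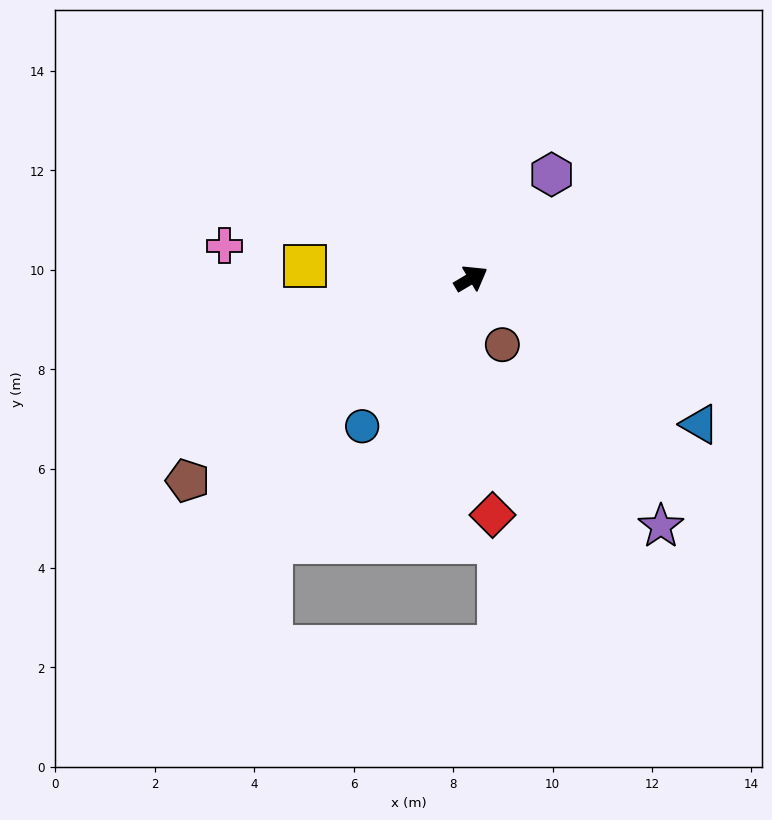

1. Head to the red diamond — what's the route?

turn right 115°, forward 4.8 m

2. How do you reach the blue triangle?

turn right 63°, forward 5.5 m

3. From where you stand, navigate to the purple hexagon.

turn left 22°, forward 2.6 m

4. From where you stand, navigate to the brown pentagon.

turn right 175°, forward 7.0 m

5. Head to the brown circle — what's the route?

turn right 95°, forward 1.5 m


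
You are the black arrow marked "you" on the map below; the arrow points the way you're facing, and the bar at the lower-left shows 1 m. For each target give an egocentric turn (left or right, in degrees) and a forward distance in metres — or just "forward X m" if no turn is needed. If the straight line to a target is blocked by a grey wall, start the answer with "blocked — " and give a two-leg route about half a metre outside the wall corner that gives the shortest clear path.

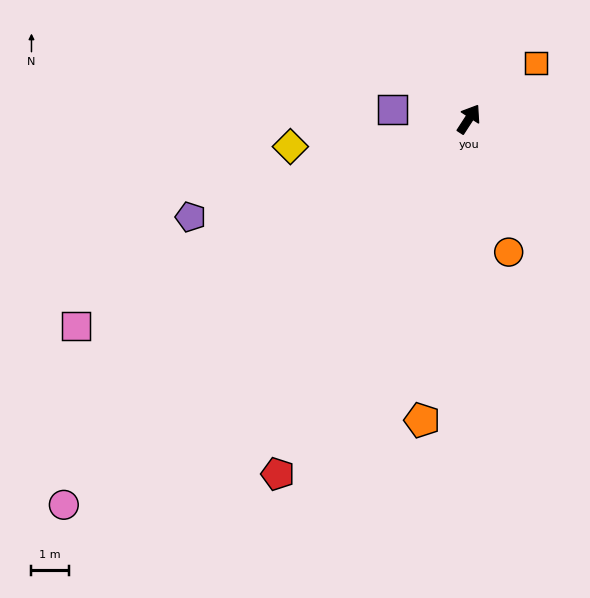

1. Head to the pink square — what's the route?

turn left 151°, forward 11.8 m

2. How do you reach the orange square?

turn right 17°, forward 2.3 m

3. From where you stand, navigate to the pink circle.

turn left 167°, forward 14.9 m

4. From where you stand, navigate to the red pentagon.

turn right 175°, forward 10.8 m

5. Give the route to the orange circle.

turn right 130°, forward 3.7 m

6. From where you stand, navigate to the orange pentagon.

turn right 156°, forward 8.1 m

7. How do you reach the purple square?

turn left 116°, forward 2.0 m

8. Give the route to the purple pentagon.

turn left 142°, forward 7.9 m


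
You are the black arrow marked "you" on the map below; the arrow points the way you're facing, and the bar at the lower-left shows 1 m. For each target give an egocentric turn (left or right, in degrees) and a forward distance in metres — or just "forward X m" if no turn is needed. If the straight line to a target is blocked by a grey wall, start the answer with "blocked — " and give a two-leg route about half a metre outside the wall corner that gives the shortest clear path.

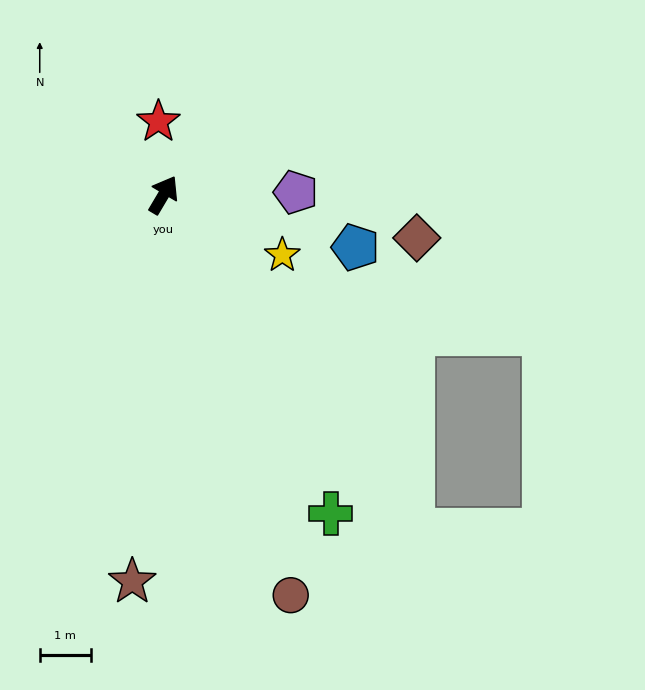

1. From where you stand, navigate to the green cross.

turn right 122°, forward 7.0 m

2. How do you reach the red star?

turn left 35°, forward 1.4 m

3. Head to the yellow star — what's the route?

turn right 86°, forward 2.6 m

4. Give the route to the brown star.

turn right 154°, forward 7.6 m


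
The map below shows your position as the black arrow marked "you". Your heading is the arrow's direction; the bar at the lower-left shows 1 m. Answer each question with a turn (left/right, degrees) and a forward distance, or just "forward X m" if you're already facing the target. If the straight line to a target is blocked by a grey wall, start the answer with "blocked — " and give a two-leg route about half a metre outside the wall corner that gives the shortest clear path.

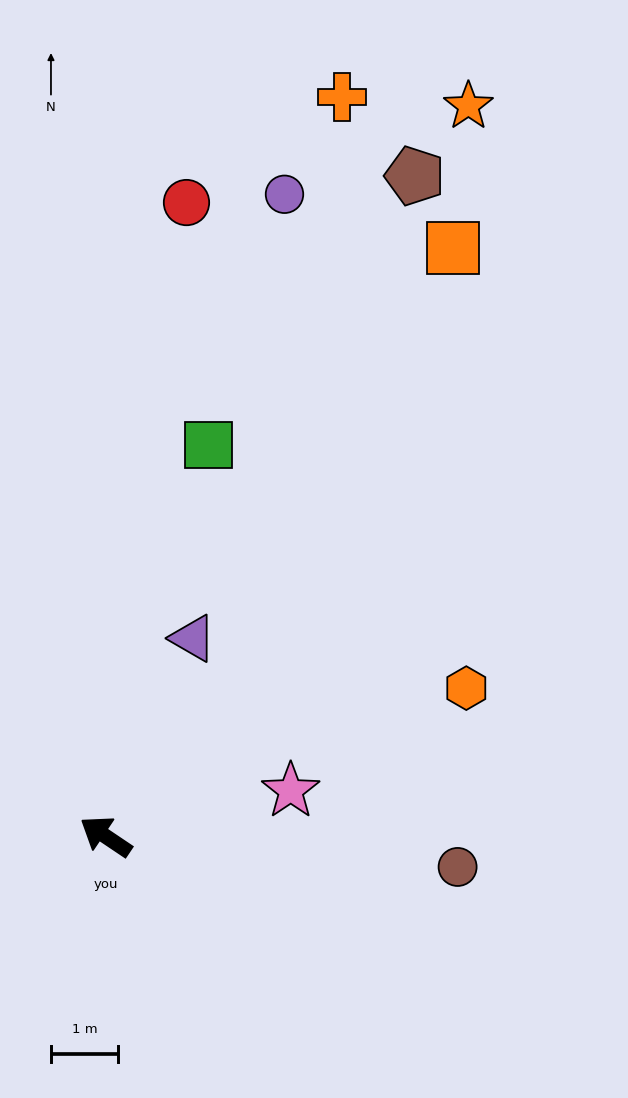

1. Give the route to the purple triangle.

turn right 80°, forward 3.2 m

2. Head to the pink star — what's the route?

turn right 132°, forward 2.8 m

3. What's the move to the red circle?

turn right 63°, forward 9.5 m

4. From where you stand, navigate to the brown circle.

turn right 151°, forward 5.3 m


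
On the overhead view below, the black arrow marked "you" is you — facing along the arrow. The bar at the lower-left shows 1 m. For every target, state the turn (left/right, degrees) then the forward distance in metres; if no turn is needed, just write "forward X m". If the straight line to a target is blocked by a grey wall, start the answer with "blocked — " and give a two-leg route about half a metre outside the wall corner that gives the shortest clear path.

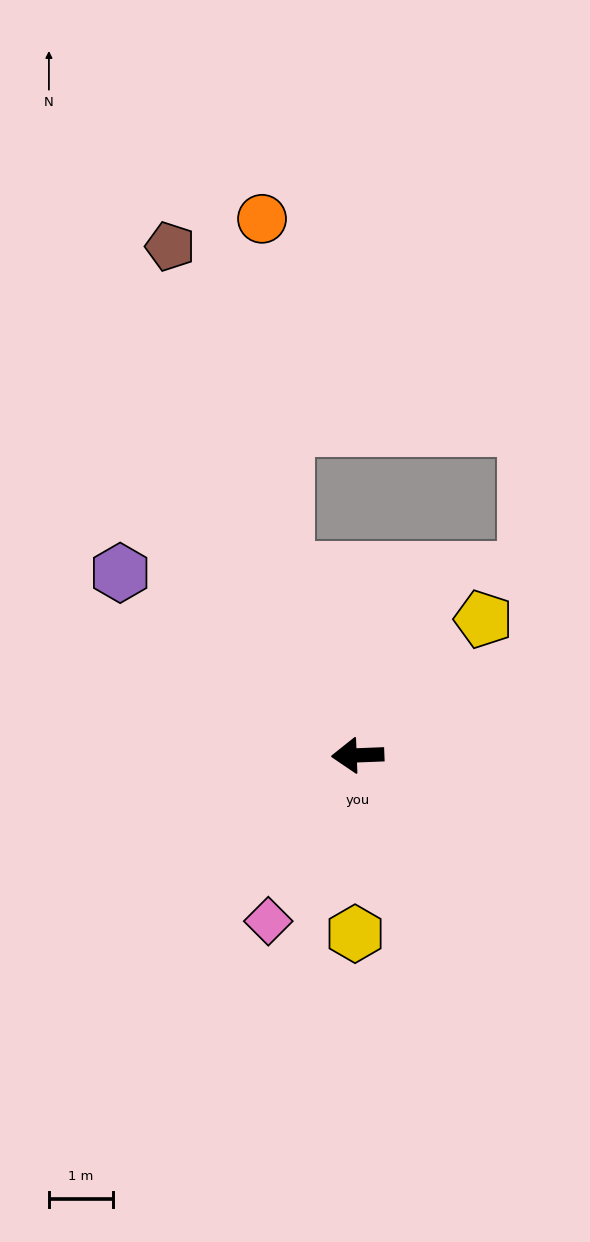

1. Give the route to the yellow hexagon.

turn left 87°, forward 2.8 m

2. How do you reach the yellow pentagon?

turn right 135°, forward 2.9 m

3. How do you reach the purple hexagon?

turn right 40°, forward 4.7 m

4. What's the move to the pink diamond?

turn left 59°, forward 2.9 m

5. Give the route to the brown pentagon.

turn right 72°, forward 8.5 m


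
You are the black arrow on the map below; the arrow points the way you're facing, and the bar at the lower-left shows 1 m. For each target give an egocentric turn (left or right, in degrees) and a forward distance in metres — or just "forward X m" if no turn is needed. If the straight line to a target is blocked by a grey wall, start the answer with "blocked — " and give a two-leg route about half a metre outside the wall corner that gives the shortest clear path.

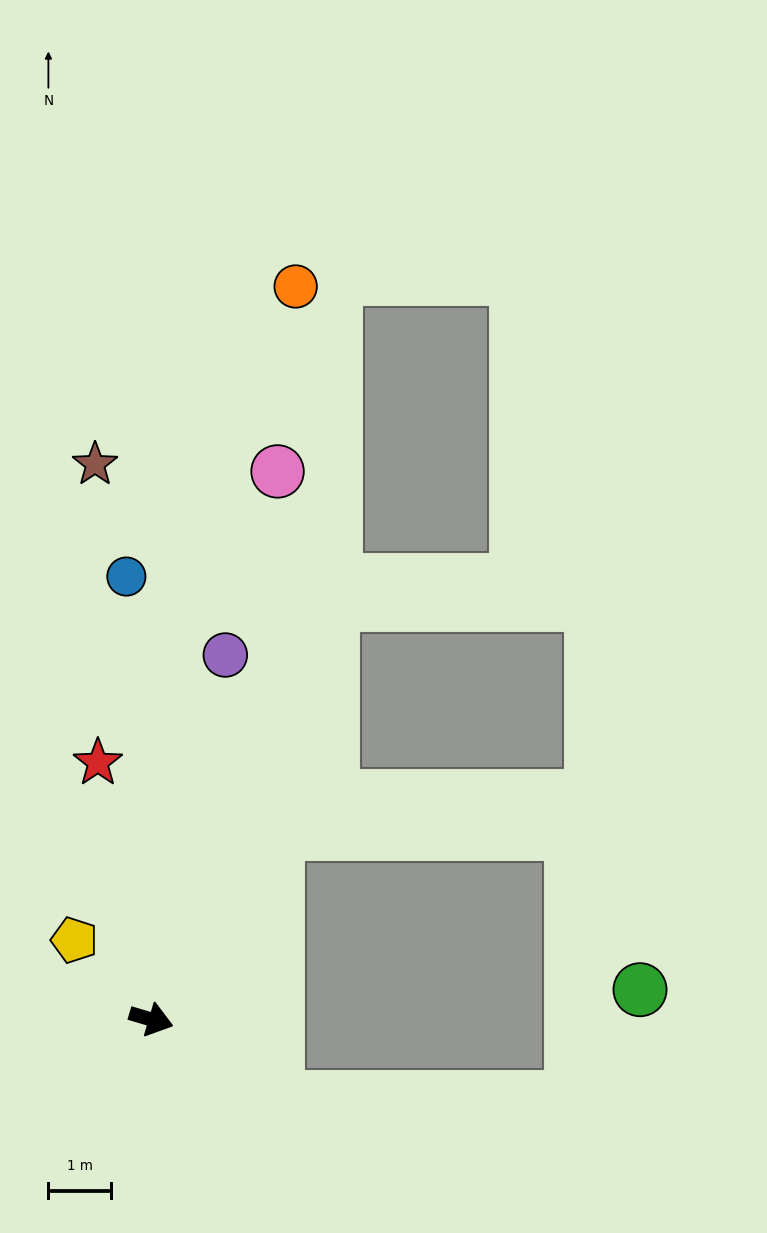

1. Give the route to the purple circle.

turn left 95°, forward 5.9 m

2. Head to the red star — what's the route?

turn left 118°, forward 4.2 m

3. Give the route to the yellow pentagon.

turn left 151°, forward 1.8 m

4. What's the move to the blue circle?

turn left 110°, forward 7.1 m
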